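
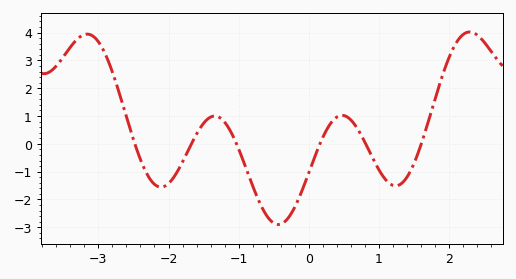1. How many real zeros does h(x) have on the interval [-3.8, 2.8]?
6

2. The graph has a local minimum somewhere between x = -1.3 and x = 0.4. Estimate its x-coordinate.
-0.435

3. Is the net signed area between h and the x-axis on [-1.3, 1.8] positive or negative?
negative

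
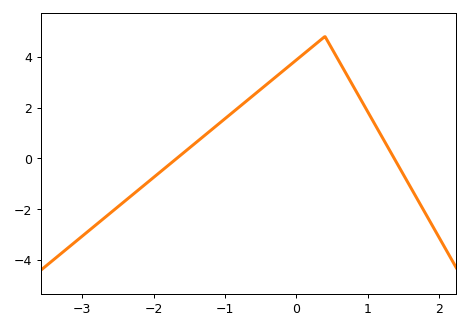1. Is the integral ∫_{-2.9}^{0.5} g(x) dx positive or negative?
positive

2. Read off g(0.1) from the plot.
4.2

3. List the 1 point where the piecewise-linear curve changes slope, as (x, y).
(0.4, 4.8)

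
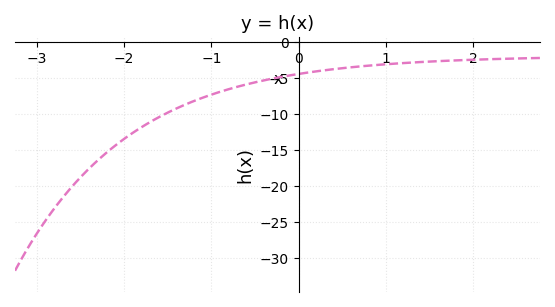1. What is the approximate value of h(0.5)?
-3.65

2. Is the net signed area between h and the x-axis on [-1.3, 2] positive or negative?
negative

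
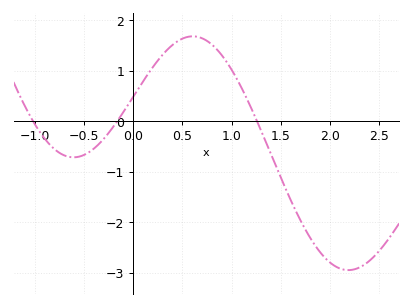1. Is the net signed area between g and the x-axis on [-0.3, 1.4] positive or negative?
positive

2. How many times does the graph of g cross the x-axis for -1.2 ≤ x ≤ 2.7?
3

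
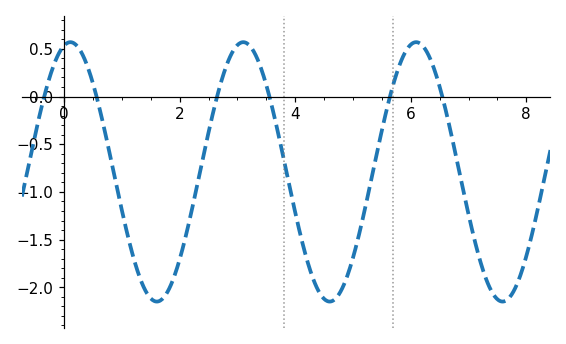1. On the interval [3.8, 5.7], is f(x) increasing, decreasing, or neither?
neither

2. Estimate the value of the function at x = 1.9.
-1.9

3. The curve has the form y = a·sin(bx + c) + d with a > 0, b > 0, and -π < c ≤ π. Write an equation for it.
y = 1.36sin(2.1x + 1.3) - 0.79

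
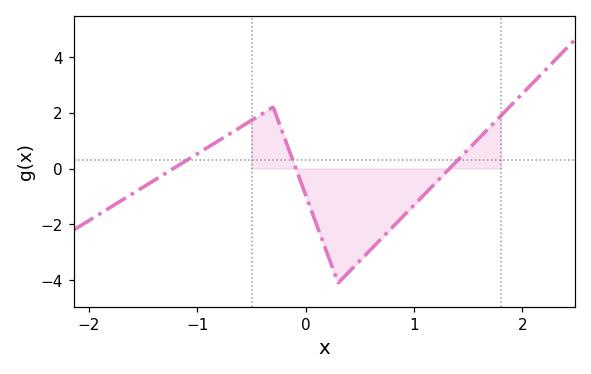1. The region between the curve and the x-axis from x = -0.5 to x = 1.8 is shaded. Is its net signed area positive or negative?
negative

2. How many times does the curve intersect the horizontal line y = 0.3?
3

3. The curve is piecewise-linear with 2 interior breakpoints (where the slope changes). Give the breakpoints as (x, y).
(-0.3, 2.2); (0.3, -4.1)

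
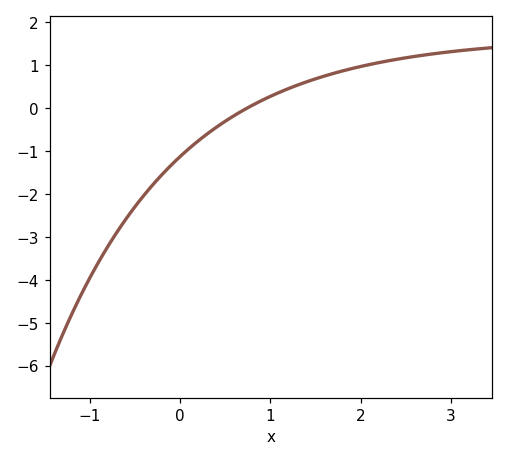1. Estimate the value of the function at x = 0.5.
-0.309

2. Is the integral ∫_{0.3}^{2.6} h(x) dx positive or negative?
positive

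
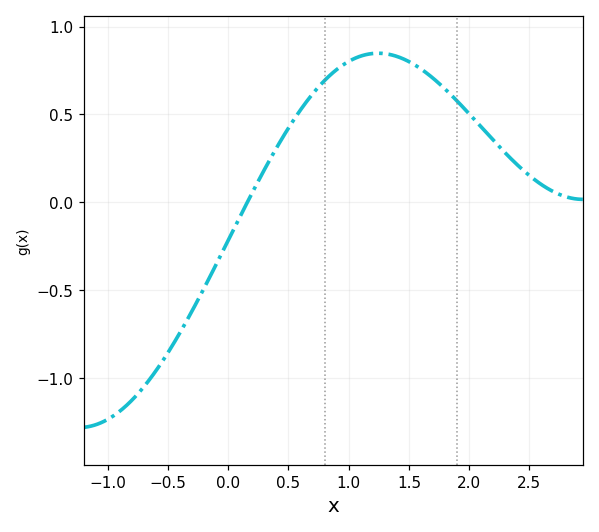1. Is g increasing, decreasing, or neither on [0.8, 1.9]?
neither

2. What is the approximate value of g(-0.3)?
-0.619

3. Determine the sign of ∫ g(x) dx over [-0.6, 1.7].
positive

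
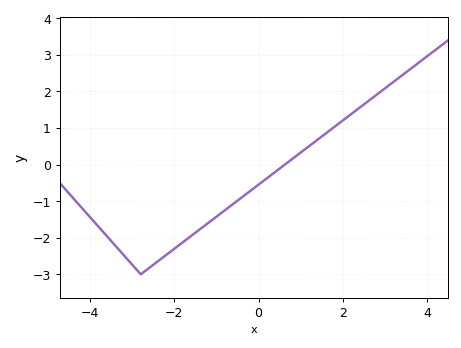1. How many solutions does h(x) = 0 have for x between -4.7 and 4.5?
1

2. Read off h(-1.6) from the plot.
-1.95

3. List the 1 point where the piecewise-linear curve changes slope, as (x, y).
(-2.8, -3)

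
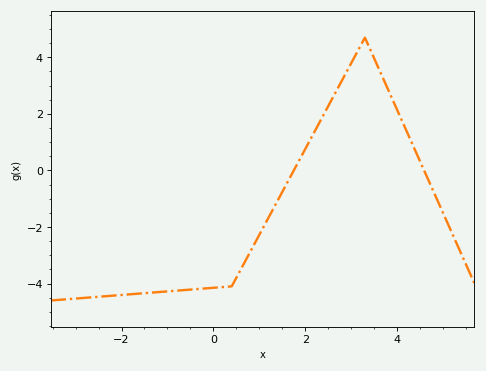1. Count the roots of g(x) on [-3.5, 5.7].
2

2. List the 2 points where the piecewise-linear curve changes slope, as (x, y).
(0.4, -4.1); (3.3, 4.7)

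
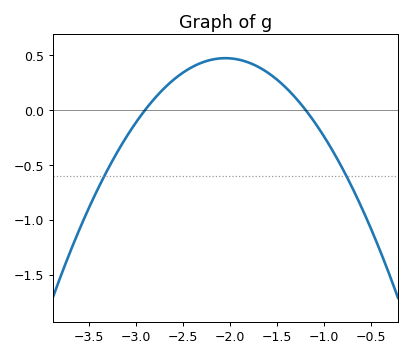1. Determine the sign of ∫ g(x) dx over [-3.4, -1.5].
positive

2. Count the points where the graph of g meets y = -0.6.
2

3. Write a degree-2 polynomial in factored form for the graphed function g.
y = -0.65(x + 2.9)(x + 1.2)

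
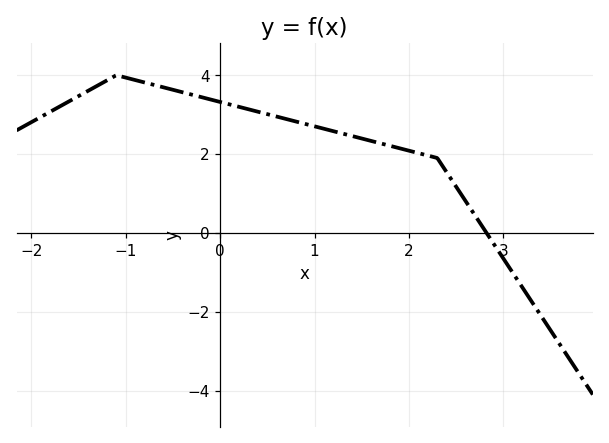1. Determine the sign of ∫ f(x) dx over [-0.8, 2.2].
positive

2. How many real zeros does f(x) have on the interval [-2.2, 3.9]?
1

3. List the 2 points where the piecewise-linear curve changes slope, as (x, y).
(-1.1, 4); (2.3, 1.9)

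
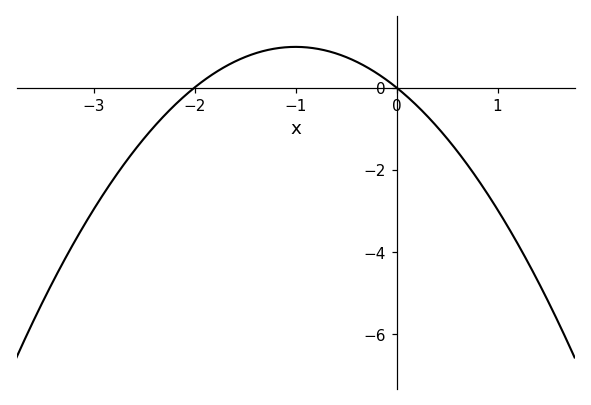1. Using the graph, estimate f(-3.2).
-3.8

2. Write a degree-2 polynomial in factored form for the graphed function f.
y = -0.99(x + 2)(x - 0)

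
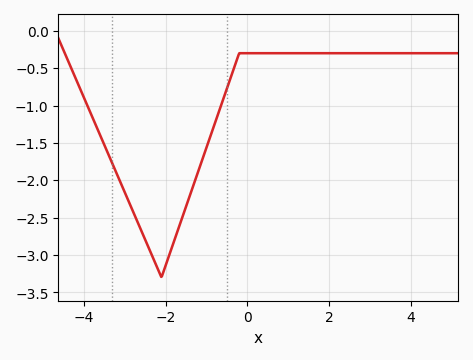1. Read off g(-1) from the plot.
-1.56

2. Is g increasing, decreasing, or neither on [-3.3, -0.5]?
neither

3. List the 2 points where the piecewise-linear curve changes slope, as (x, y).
(-2.1, -3.3); (-0.2, -0.3)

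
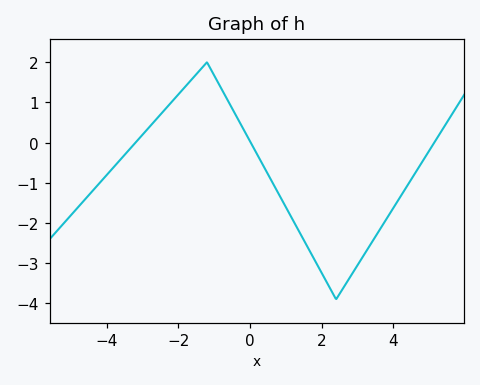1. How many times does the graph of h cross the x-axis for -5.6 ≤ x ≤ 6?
3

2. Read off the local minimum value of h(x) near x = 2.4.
-3.9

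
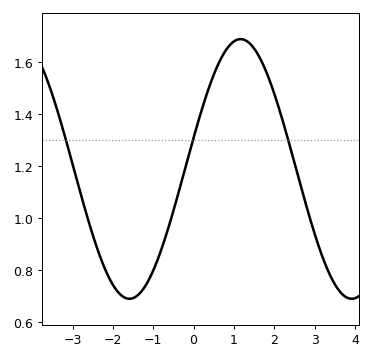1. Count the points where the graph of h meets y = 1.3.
3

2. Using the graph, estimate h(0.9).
1.66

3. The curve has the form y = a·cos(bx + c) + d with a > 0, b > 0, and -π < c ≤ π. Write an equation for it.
y = 0.5cos(1.1x - 1.3) + 1.19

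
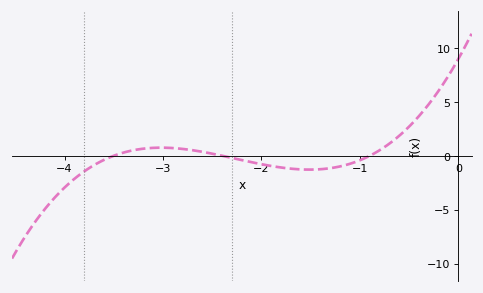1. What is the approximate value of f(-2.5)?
0.19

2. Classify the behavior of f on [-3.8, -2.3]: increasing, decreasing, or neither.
neither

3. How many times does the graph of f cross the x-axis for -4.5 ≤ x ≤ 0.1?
3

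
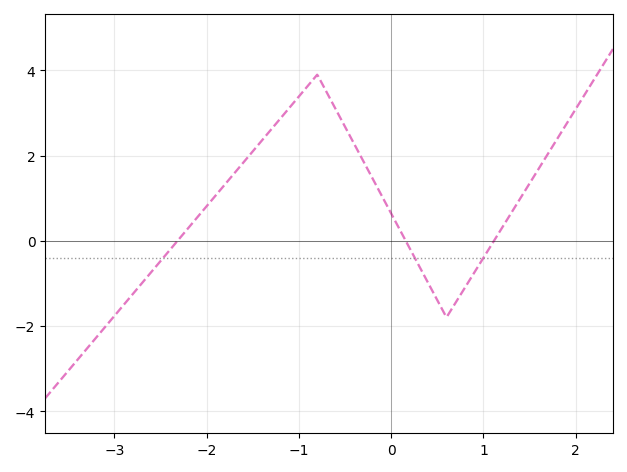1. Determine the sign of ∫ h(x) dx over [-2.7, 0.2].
positive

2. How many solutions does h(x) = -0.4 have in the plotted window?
3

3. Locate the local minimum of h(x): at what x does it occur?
0.6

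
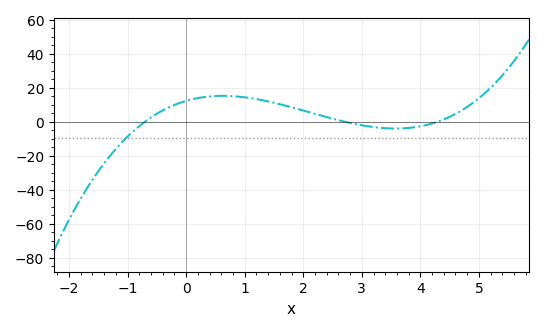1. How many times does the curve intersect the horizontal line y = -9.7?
1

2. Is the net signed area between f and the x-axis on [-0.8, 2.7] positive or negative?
positive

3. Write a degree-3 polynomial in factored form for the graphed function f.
y = 1.5(x + 0.7)(x - 2.7)(x - 4.3)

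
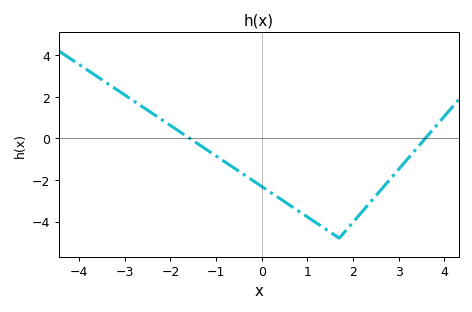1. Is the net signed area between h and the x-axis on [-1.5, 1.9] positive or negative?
negative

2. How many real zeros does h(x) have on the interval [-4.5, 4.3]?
2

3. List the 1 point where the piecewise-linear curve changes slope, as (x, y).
(1.7, -4.8)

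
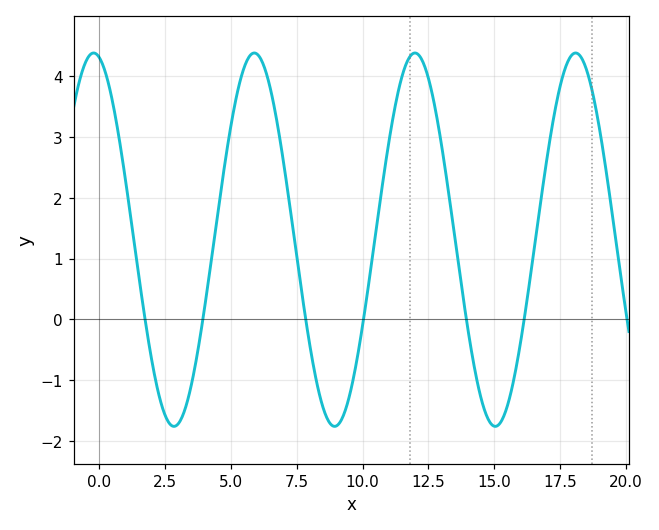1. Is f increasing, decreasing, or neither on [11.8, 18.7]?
neither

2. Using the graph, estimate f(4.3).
1.12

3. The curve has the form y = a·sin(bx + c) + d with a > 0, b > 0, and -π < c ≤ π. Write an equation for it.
y = 3.07sin(1.03x + 1.79) + 1.31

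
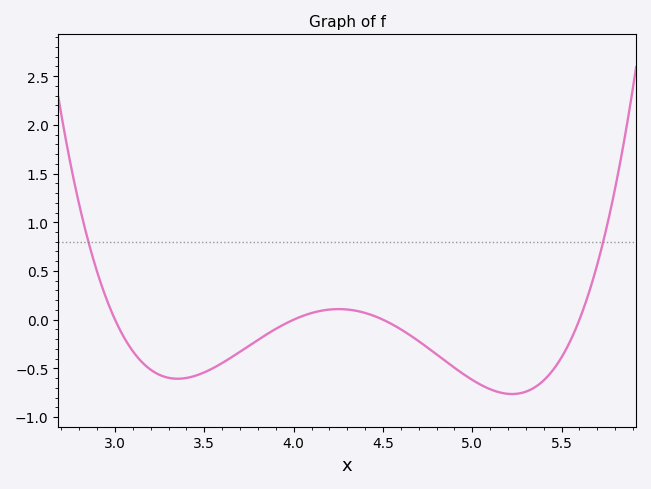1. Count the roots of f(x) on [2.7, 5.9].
4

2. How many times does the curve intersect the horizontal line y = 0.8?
2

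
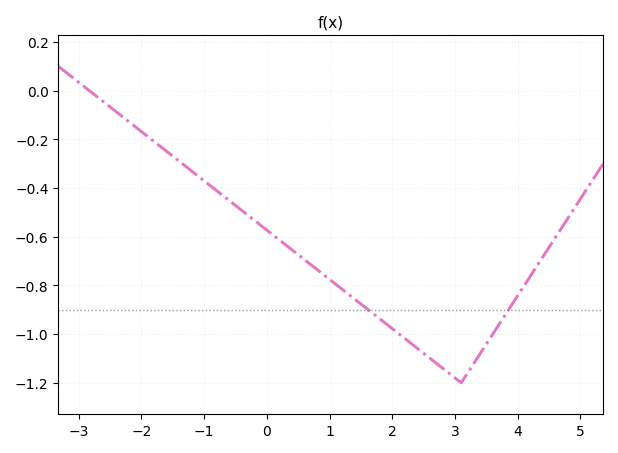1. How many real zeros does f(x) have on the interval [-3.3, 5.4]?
1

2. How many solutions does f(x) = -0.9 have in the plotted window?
2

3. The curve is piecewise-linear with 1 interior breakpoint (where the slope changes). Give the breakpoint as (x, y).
(3.1, -1.2)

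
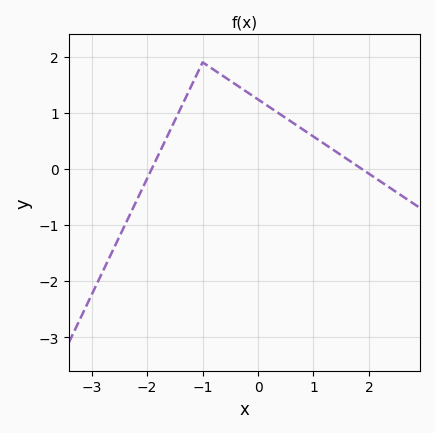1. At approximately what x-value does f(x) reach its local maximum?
-0.999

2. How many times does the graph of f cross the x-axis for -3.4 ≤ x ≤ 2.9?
2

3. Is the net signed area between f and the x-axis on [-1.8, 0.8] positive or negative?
positive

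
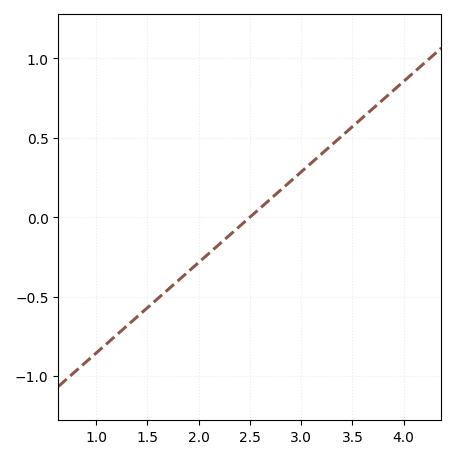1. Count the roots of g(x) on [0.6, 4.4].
1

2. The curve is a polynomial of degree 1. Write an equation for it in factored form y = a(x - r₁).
y = 0.57(x - 2.5)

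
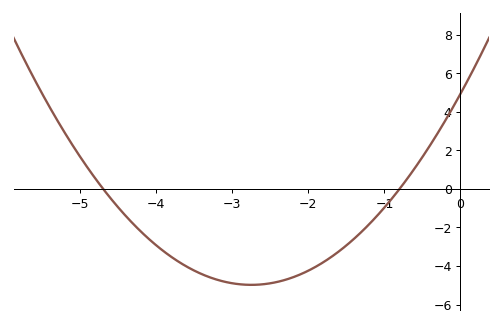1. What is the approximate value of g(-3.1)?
-4.8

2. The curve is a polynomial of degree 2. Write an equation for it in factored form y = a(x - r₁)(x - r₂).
y = 1.31(x + 4.7)(x + 0.8)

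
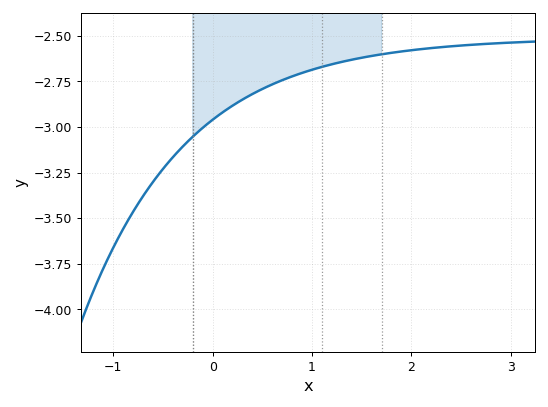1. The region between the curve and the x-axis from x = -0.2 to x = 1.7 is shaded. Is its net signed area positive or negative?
negative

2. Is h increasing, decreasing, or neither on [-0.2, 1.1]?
increasing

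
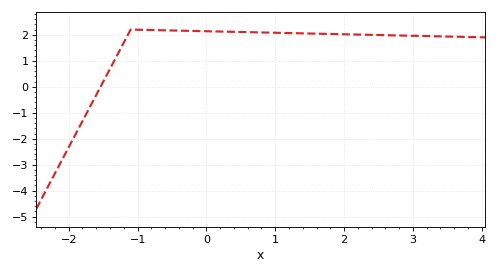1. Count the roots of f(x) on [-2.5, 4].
1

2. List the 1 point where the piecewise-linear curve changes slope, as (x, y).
(-1.1, 2.2)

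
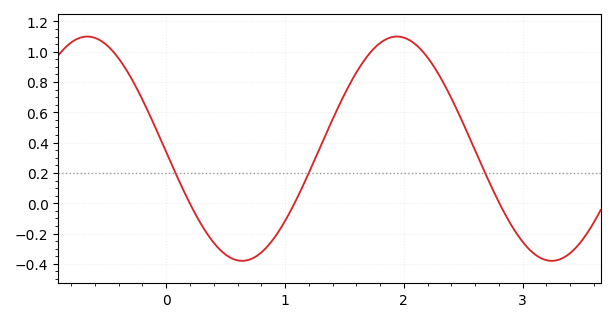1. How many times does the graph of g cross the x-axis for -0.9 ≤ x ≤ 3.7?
3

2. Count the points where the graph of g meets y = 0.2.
3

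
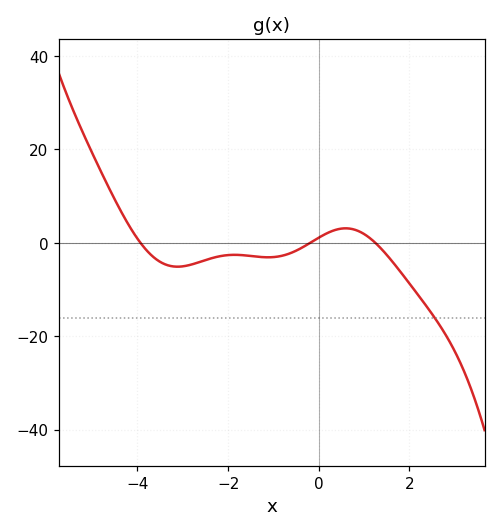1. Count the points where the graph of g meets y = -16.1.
1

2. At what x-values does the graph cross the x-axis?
-3.93, -0.189, 1.25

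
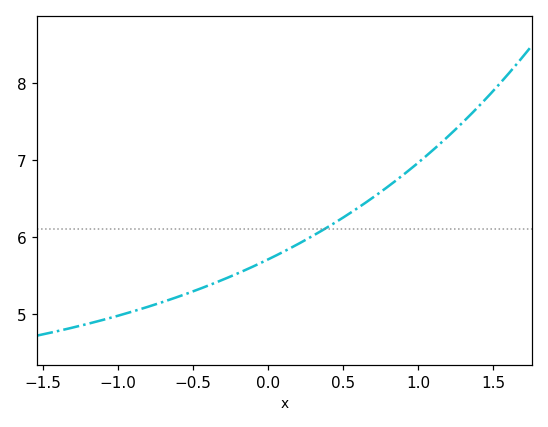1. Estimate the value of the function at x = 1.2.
7.3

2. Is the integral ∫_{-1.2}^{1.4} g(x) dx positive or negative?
positive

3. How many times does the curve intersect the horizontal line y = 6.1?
1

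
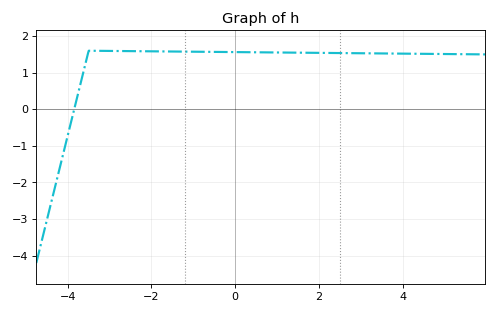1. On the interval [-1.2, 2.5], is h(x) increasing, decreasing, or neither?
decreasing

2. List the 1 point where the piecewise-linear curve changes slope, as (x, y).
(-3.5, 1.6)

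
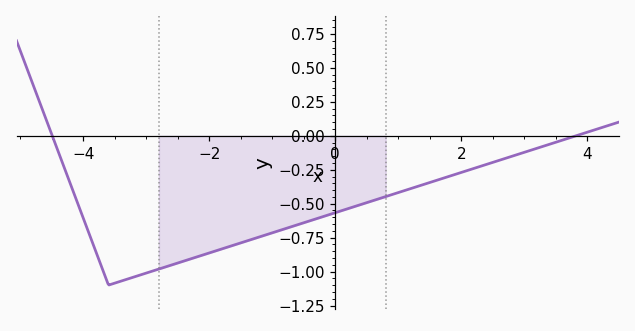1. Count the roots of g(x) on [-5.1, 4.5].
2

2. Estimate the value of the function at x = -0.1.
-0.6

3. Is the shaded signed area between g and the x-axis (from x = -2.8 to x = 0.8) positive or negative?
negative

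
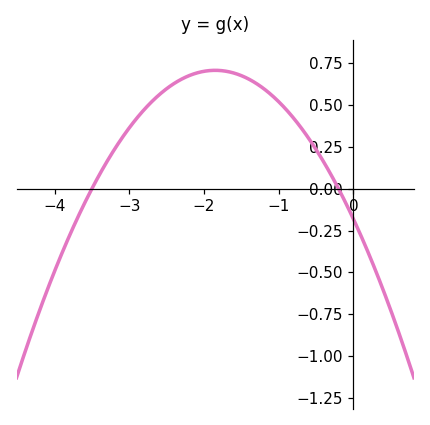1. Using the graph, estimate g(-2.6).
0.562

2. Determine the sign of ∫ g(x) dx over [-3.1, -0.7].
positive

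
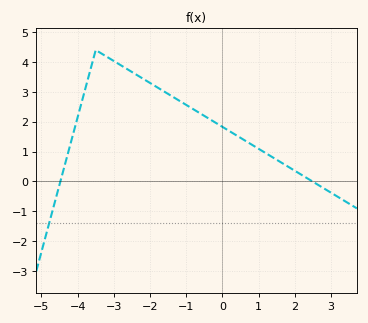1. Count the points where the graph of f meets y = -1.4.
1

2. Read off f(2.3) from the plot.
0.1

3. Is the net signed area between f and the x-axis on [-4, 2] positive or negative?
positive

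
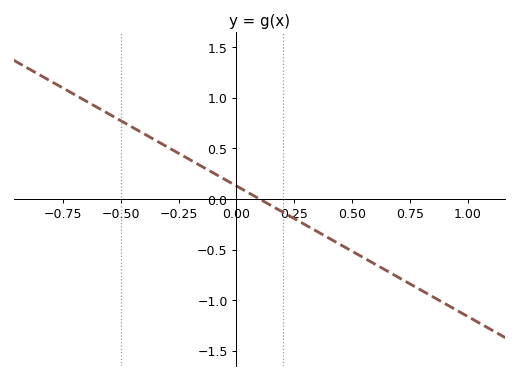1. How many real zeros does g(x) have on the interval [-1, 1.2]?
1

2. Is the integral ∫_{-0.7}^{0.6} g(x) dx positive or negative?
positive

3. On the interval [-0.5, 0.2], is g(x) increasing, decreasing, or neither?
decreasing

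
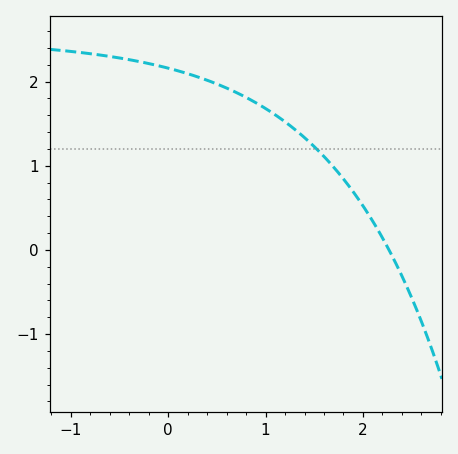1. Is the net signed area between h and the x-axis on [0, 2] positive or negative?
positive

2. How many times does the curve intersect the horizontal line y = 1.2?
1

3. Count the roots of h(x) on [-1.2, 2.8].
1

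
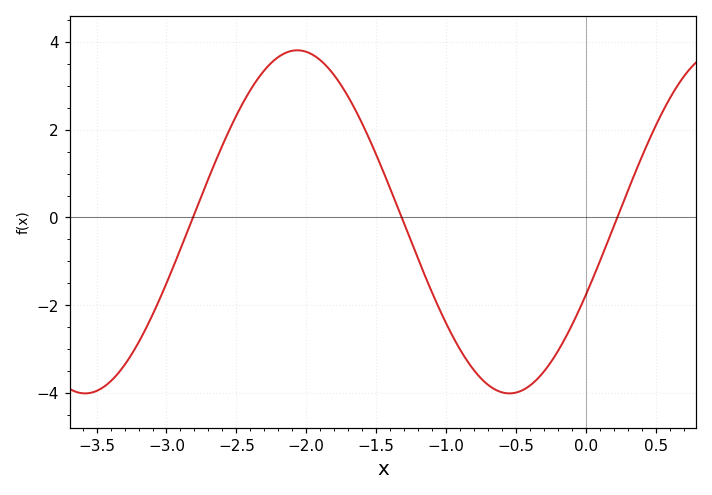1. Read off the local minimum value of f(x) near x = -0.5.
-4.01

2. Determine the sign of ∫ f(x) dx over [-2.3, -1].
positive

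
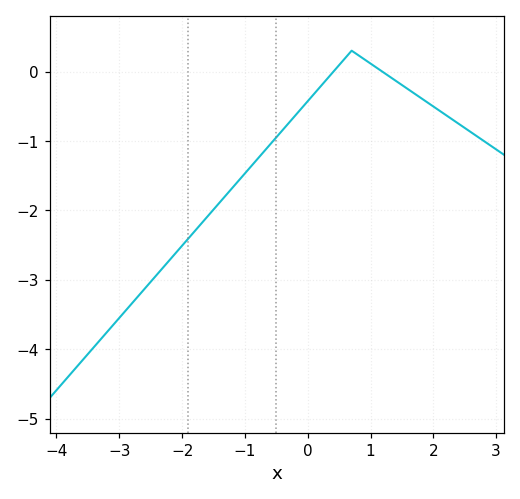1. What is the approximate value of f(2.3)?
-0.7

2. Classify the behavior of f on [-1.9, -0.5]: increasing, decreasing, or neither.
increasing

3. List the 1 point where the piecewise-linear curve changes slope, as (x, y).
(0.7, 0.3)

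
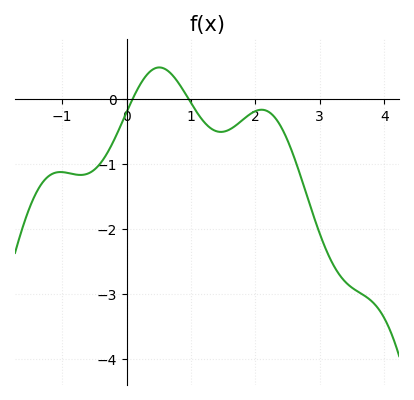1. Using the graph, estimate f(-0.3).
-0.8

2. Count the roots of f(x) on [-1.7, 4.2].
2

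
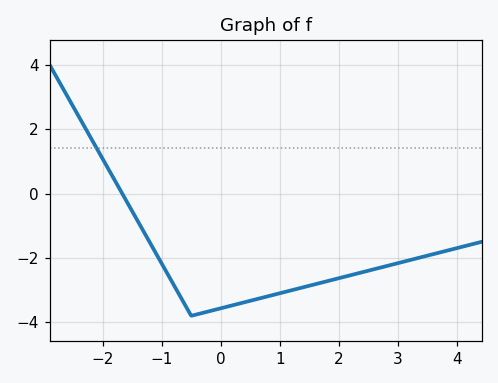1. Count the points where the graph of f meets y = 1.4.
1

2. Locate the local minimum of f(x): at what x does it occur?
-0.5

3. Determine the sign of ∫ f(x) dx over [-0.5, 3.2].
negative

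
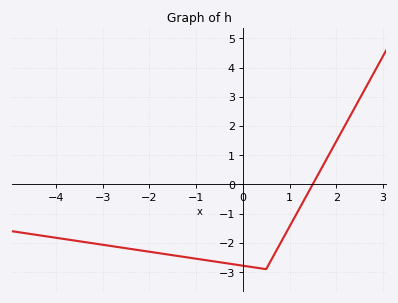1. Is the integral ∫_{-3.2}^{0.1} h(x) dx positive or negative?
negative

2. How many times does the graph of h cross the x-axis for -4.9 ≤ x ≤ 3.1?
1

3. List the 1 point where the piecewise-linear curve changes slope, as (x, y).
(0.5, -2.9)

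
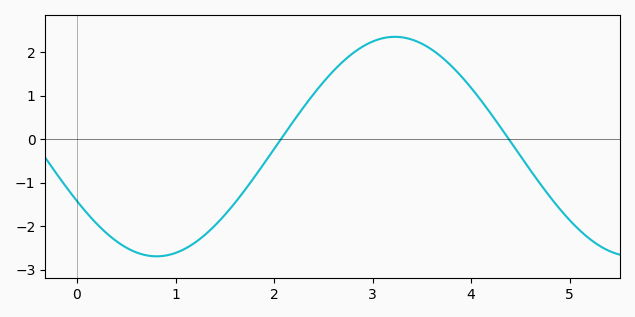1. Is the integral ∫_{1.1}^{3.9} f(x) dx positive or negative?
positive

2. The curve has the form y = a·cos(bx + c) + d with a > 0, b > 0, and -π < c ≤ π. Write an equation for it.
y = 2.52cos(1.3x + 2.09) - 0.17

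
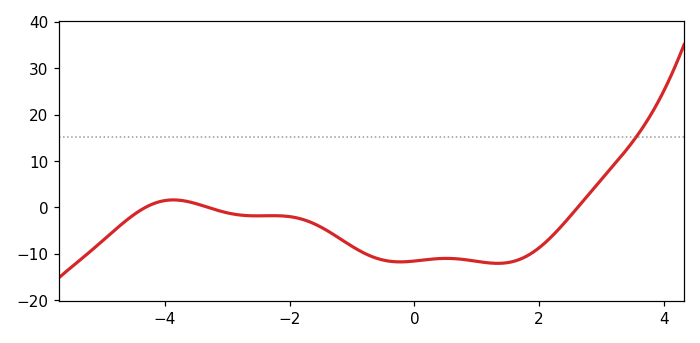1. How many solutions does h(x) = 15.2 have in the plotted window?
1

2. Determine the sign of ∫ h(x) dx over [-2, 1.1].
negative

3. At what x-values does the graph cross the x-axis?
-4.4, -3.4, 2.6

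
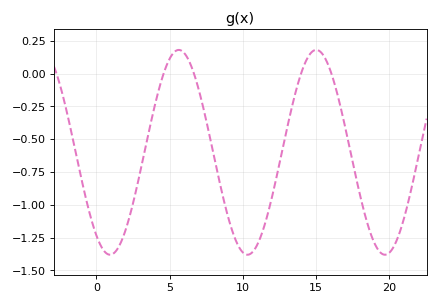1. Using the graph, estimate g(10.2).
-1.38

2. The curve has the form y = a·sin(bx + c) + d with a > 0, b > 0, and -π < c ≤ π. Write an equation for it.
y = 0.78sin(0.67x - 2.2) - 0.6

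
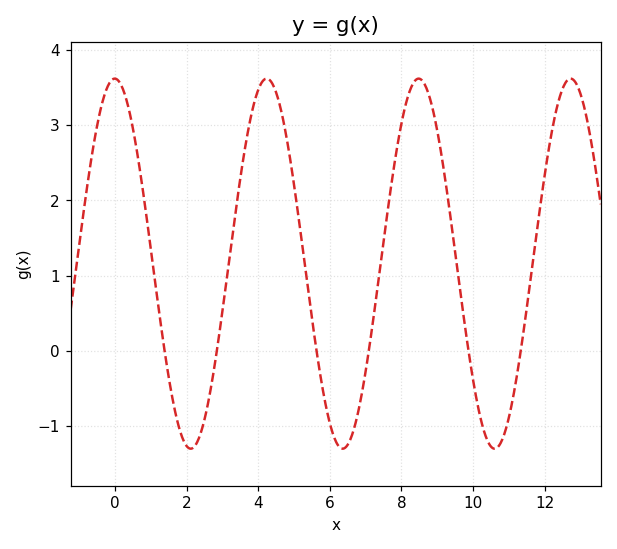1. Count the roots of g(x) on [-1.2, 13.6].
6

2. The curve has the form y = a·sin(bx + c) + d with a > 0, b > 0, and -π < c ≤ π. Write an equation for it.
y = 2.46sin(1.5x + 1.6) + 1.16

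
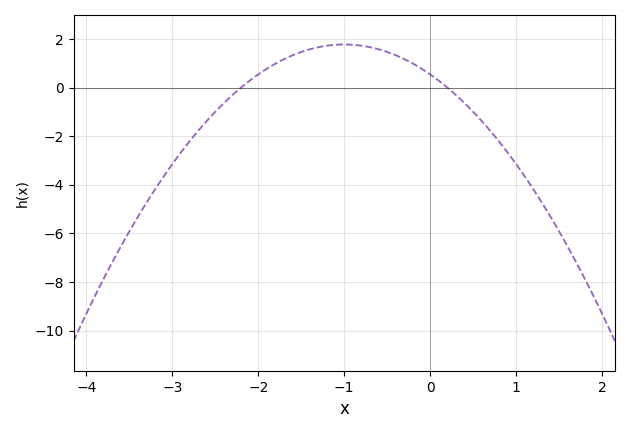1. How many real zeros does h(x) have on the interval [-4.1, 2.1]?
2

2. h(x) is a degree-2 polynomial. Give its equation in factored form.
y = -1.23(x + 2.2)(x - 0.2)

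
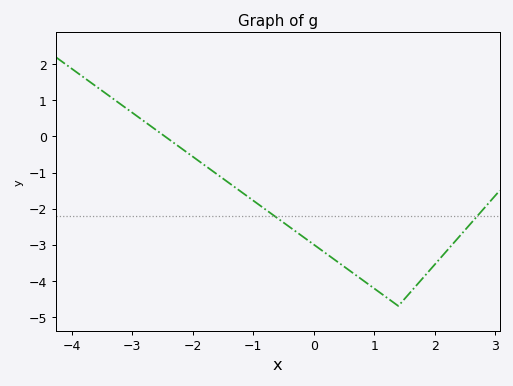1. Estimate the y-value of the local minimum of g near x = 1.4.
-4.7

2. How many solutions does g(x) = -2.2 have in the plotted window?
2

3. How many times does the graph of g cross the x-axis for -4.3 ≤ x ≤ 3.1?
1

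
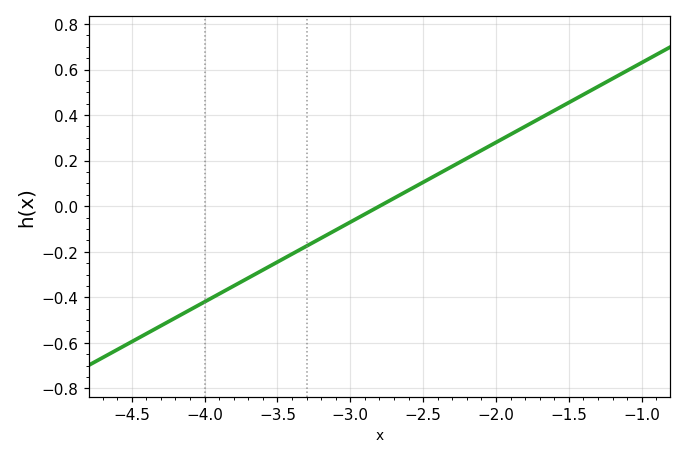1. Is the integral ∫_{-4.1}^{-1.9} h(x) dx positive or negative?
negative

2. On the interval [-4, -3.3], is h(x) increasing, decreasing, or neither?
increasing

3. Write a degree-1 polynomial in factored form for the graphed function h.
y = 0.35(x + 2.8)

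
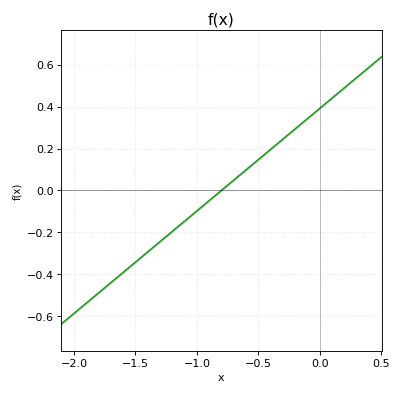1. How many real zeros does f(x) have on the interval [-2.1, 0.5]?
1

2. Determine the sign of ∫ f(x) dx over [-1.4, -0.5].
negative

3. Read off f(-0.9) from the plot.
-0.049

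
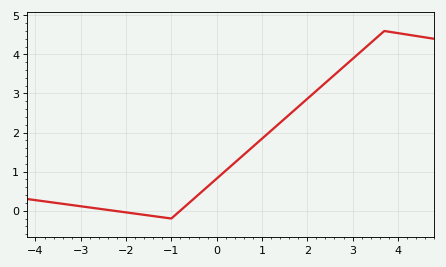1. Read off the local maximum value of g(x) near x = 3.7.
4.6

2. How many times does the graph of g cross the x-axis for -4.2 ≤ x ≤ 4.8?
2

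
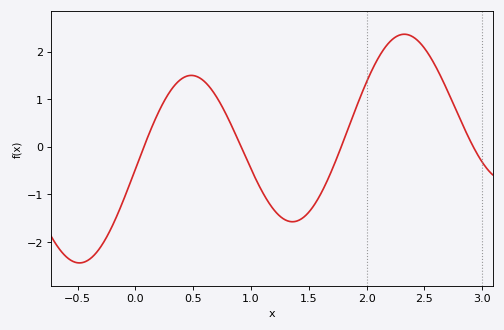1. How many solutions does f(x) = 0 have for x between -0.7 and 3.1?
4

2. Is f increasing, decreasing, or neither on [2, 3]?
neither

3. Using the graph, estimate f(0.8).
0.609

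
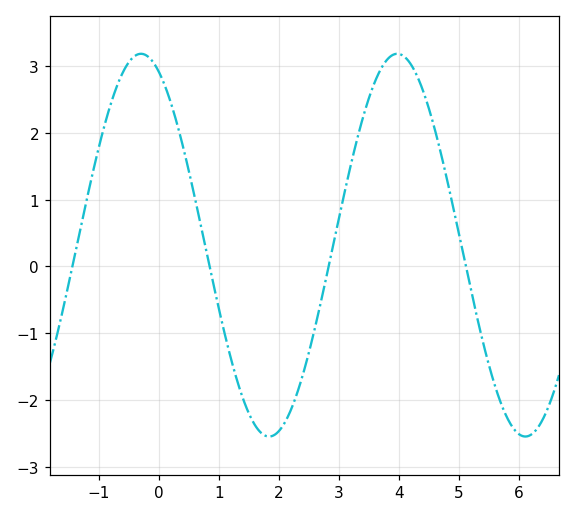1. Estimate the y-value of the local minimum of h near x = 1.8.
-2.5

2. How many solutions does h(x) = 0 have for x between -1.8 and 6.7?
4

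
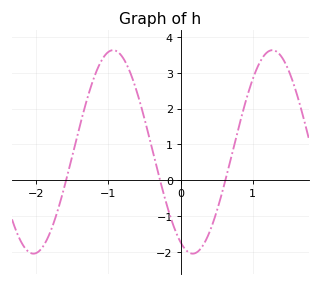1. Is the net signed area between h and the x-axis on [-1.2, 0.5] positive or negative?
positive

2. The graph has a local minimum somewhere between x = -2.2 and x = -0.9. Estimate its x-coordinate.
-2.04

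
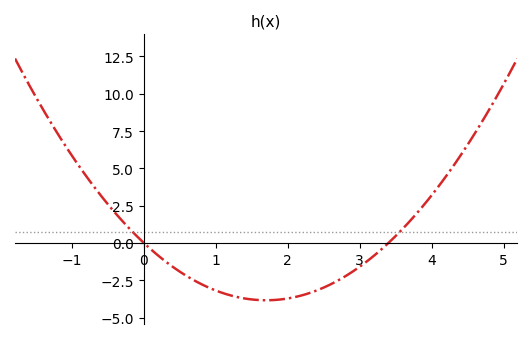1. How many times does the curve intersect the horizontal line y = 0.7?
2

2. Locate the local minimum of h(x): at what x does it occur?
1.7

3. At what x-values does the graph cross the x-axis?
0, 3.4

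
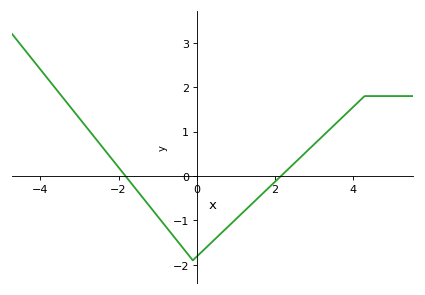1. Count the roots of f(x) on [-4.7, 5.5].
2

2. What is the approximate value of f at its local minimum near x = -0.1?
-1.9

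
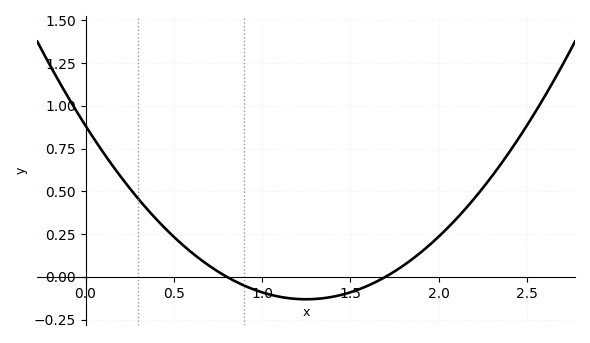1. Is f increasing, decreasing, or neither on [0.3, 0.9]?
decreasing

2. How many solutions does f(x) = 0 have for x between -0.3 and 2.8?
2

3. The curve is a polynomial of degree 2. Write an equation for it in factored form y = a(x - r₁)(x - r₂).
y = 0.65(x - 0.8)(x - 1.7)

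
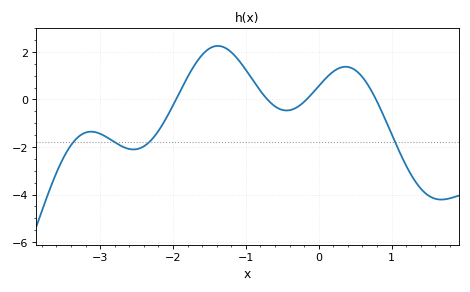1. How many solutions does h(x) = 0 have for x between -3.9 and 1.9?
4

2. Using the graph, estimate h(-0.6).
-0.292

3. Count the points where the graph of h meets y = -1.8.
4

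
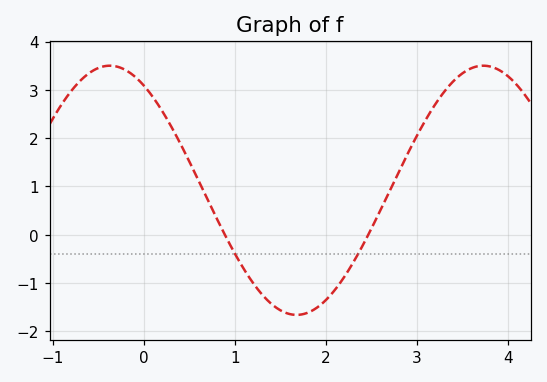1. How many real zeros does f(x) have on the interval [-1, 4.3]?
2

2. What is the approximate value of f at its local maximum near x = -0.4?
3.5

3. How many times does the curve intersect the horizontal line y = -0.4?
2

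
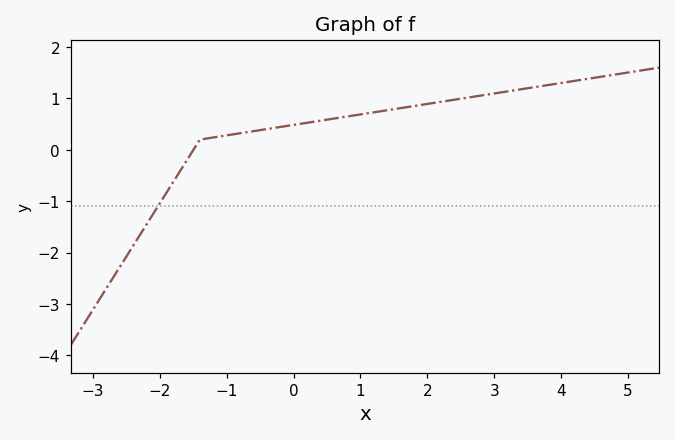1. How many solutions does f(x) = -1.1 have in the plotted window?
1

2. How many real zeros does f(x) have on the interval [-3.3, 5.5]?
1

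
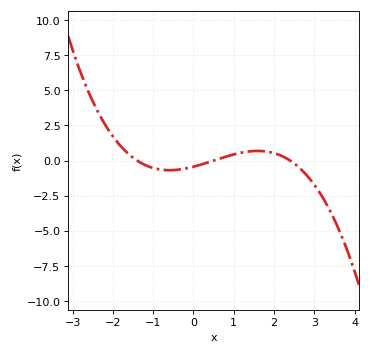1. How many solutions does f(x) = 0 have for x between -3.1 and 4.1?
3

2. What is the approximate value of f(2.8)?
-1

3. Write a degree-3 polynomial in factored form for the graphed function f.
y = -0.26(x + 1.4)(x - 0.5)(x - 2.4)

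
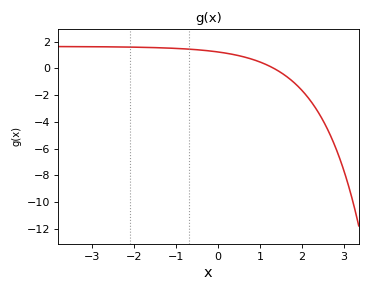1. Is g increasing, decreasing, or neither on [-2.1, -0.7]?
decreasing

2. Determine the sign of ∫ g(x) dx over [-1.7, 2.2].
positive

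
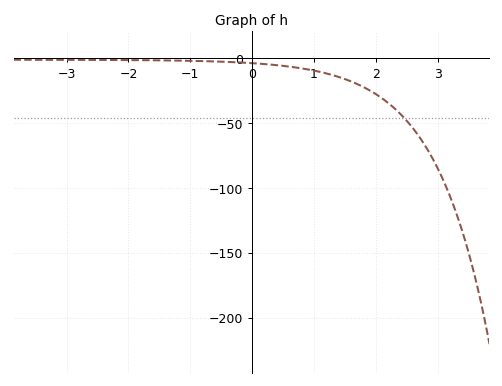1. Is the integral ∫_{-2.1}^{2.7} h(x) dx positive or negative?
negative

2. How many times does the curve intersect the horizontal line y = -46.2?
1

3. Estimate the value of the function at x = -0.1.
-5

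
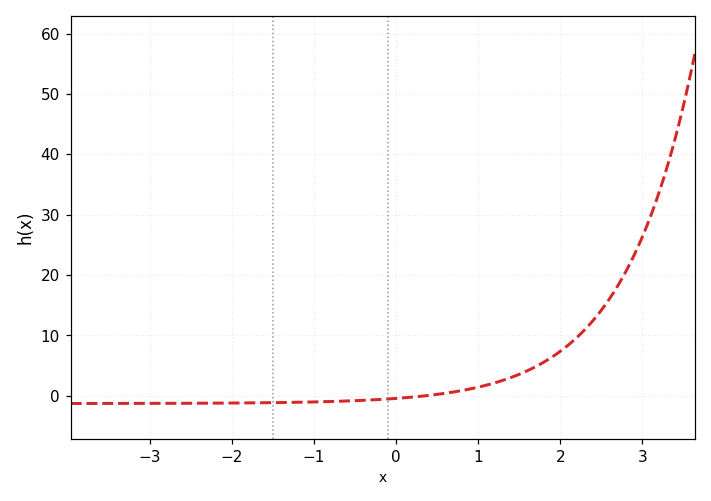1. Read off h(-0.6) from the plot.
-0.856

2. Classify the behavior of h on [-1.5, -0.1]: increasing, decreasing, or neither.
increasing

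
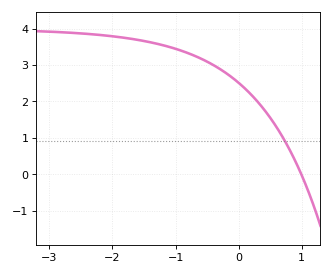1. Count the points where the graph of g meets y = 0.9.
1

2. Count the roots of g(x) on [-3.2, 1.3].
1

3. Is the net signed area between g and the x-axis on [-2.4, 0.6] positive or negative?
positive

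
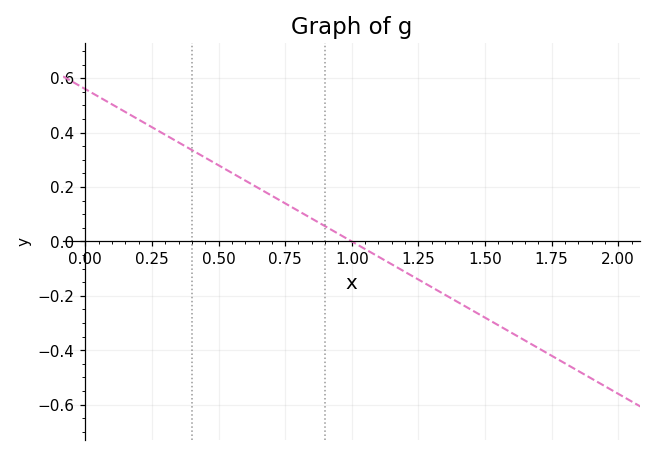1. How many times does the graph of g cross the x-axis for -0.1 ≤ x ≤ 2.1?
1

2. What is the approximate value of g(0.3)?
0.392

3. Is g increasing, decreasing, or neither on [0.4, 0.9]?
decreasing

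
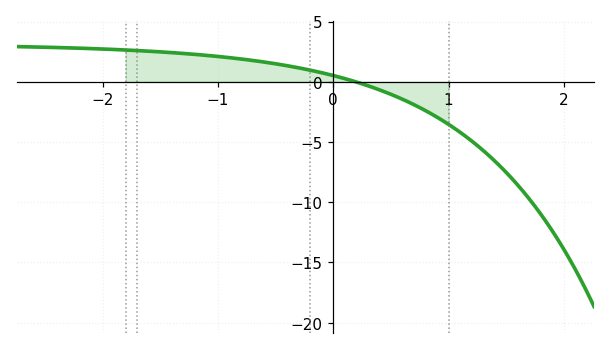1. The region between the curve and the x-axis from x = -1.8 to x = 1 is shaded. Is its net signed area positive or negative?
positive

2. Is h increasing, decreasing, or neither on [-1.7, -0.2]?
decreasing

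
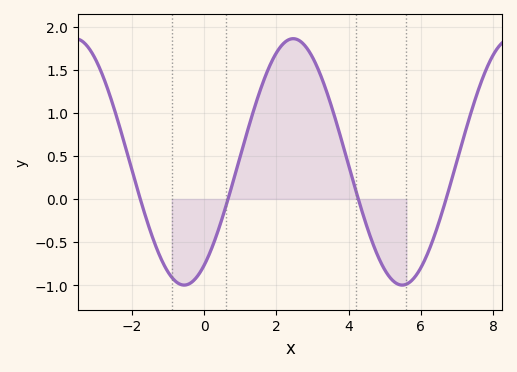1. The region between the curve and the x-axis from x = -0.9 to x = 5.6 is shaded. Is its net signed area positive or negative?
positive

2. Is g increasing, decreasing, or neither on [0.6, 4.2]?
neither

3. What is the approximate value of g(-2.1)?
0.5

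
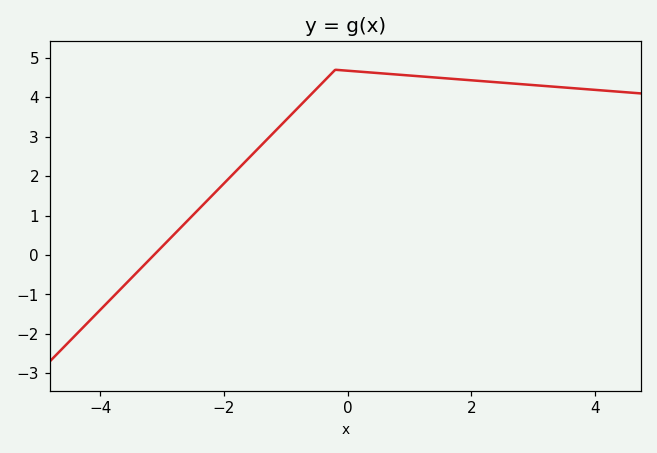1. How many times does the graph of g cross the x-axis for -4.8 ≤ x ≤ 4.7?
1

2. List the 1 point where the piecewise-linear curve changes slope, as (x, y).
(-0.2, 4.7)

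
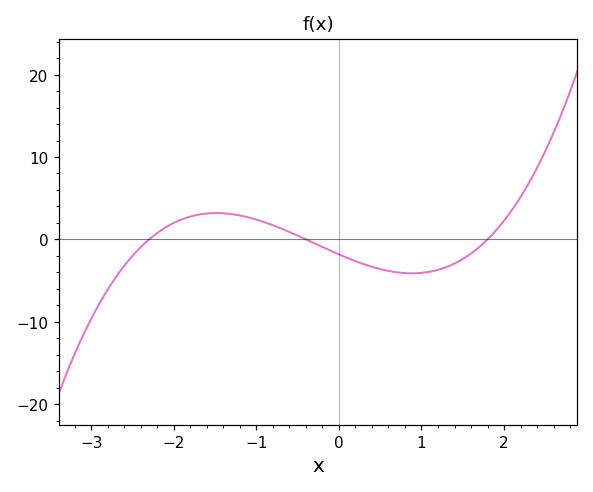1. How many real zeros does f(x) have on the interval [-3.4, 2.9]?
3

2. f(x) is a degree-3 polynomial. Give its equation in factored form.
y = 1.1(x + 2.3)(x + 0.4)(x - 1.8)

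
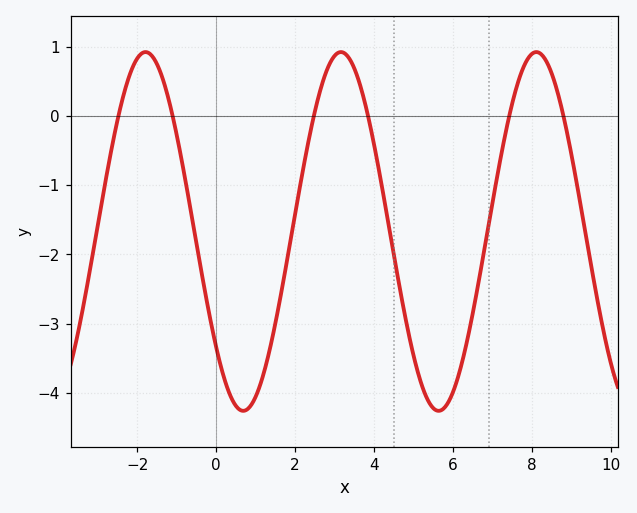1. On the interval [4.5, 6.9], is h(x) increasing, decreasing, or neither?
neither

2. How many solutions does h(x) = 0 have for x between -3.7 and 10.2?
6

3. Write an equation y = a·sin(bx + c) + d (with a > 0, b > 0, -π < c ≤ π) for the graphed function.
y = 2.59sin(1.27x - 2.44) - 1.67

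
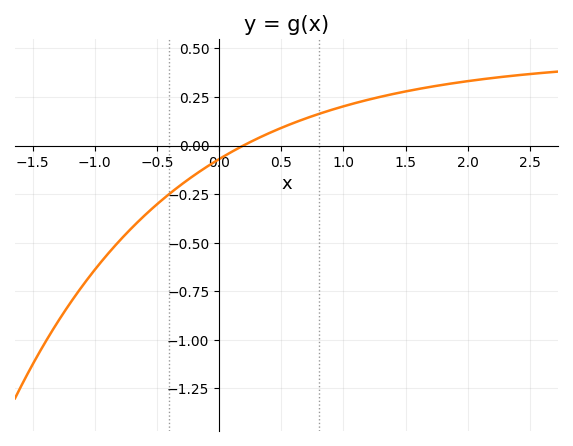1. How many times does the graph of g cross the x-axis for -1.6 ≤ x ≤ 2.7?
1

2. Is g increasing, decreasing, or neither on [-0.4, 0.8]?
increasing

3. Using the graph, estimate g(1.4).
0.26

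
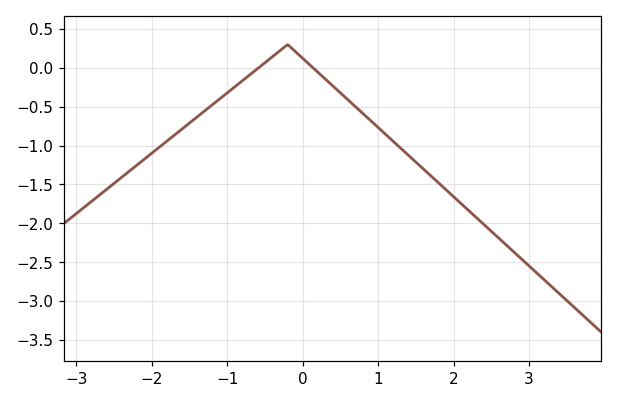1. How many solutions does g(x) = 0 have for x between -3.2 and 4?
2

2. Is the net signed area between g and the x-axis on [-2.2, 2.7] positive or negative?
negative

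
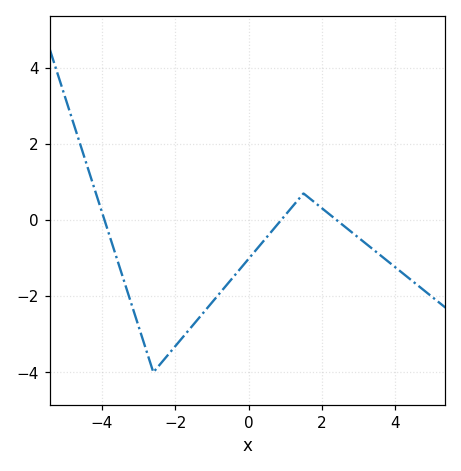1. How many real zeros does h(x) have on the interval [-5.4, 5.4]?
3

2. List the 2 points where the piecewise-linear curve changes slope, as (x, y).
(-2.6, -4); (1.5, 0.7)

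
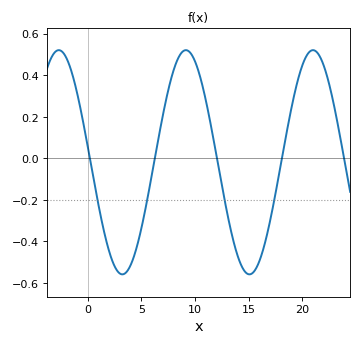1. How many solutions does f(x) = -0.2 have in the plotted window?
4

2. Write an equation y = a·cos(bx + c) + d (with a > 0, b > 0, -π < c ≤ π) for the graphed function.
y = 0.54cos(0.53x + 1.43) - 0.02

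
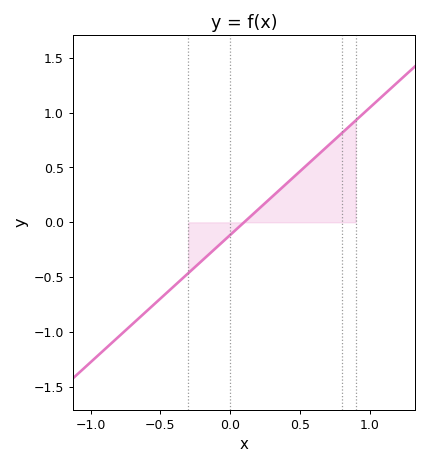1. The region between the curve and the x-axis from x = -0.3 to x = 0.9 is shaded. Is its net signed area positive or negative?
positive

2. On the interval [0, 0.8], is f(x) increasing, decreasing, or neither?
increasing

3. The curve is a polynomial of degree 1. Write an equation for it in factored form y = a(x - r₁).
y = 1.16(x - 0.1)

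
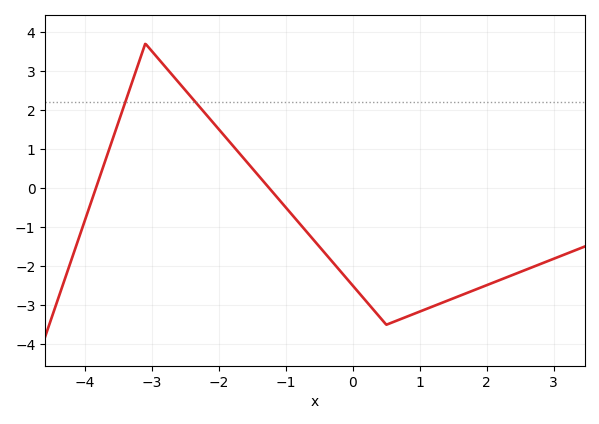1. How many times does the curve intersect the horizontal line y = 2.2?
2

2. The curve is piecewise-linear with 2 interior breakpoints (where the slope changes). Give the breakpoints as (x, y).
(-3.1, 3.7); (0.5, -3.5)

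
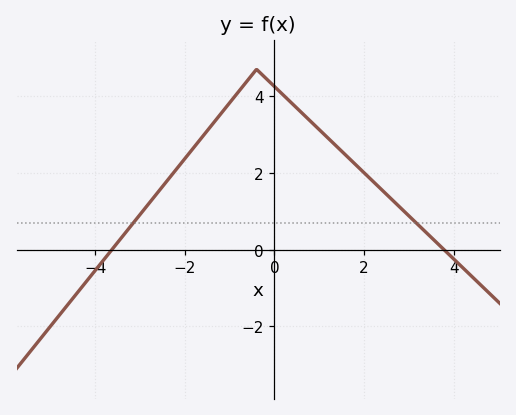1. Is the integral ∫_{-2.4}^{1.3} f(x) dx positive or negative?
positive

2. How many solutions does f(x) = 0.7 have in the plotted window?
2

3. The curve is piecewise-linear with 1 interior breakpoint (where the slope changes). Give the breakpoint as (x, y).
(-0.4, 4.7)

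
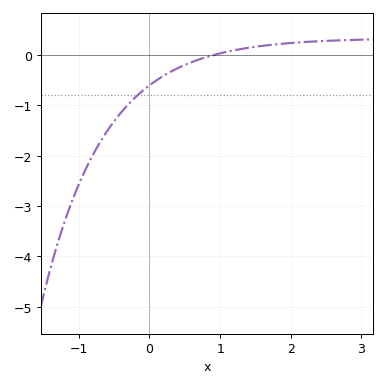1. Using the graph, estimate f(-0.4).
-1.1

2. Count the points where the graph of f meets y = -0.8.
1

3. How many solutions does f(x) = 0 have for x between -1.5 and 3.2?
1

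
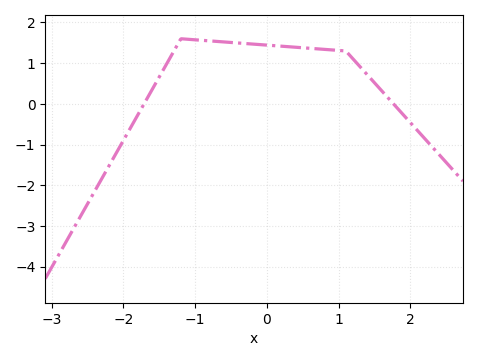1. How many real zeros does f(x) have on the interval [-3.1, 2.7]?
2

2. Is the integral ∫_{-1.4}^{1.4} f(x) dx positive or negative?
positive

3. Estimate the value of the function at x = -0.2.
1.47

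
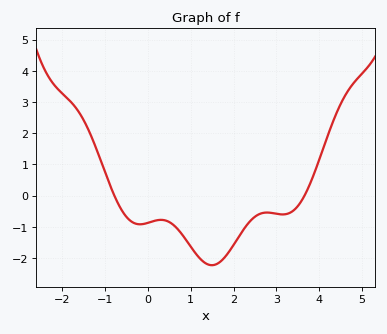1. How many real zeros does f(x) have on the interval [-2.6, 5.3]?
2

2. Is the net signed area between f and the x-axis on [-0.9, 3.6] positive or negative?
negative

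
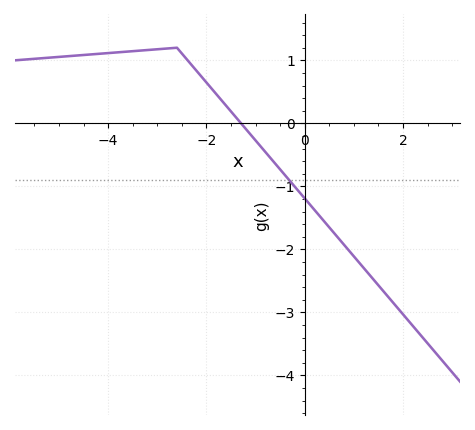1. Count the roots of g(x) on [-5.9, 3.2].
1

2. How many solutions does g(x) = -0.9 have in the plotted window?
1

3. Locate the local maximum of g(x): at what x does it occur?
-2.6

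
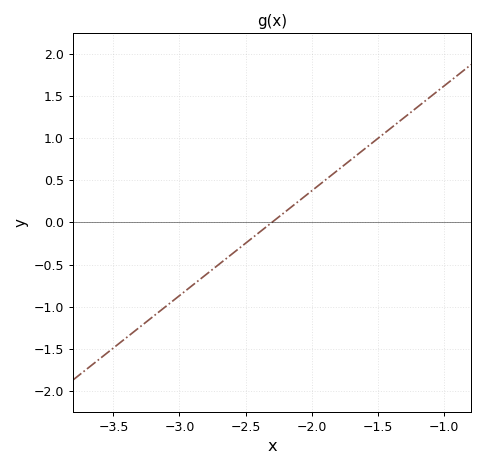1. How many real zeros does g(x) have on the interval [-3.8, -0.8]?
1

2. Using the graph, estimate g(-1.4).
1.1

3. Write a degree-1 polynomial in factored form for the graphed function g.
y = 1.24(x + 2.3)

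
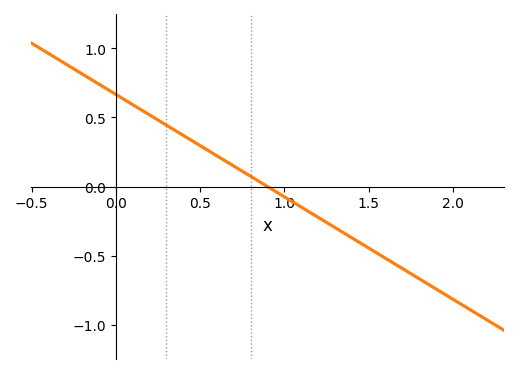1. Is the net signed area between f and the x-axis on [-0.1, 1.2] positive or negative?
positive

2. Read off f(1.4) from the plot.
-0.37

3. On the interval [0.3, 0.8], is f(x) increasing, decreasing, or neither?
decreasing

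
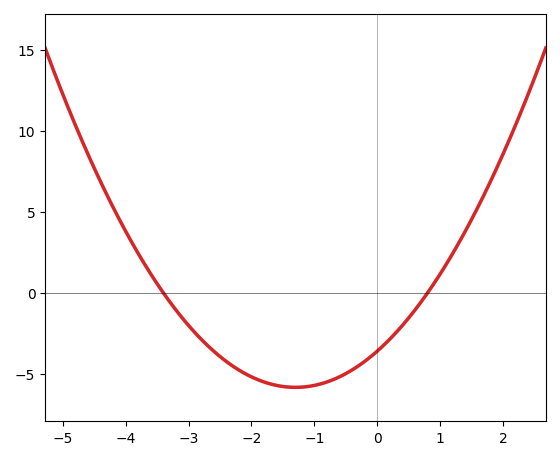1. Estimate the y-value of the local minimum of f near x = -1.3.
-5.82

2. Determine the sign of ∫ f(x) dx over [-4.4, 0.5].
negative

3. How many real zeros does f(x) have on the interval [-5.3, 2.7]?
2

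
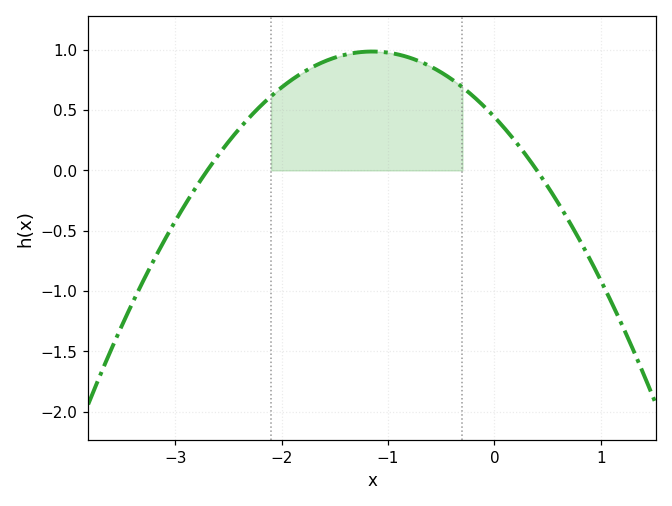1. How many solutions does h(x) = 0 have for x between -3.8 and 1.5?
2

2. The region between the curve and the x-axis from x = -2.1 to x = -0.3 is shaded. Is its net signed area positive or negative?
positive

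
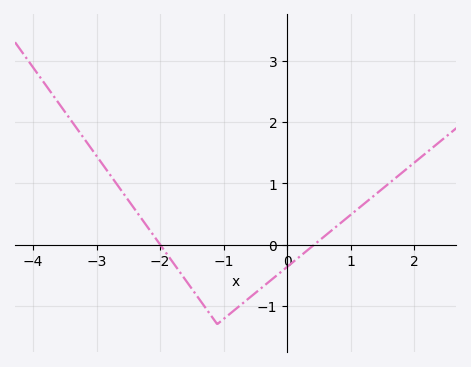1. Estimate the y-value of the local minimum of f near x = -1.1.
-1.3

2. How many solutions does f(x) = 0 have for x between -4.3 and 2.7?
2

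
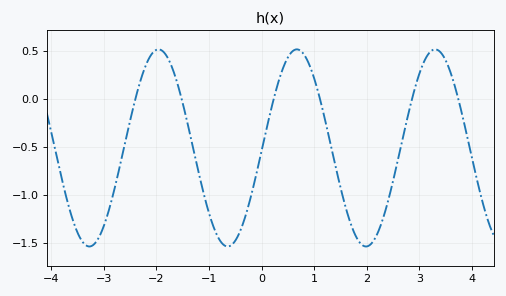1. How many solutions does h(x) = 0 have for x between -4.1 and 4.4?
6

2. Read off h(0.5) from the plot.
0.45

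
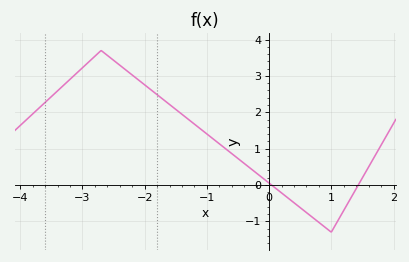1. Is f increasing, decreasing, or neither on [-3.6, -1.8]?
neither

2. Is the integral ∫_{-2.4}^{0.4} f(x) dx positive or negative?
positive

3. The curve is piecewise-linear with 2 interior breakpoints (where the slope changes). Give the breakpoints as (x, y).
(-2.7, 3.7); (1, -1.3)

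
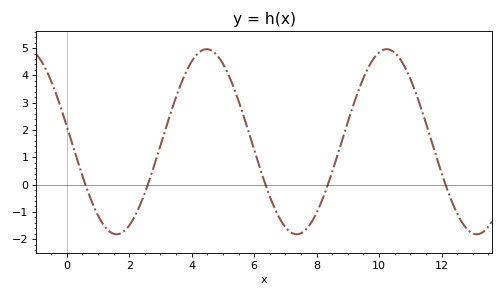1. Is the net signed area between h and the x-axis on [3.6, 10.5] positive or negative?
positive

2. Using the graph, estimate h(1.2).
-1.51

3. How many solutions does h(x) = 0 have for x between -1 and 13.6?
5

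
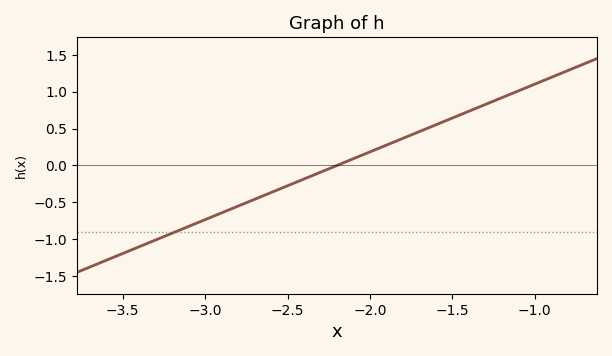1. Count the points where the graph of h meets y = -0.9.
1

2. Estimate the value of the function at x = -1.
1.1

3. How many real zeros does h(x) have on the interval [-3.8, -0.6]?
1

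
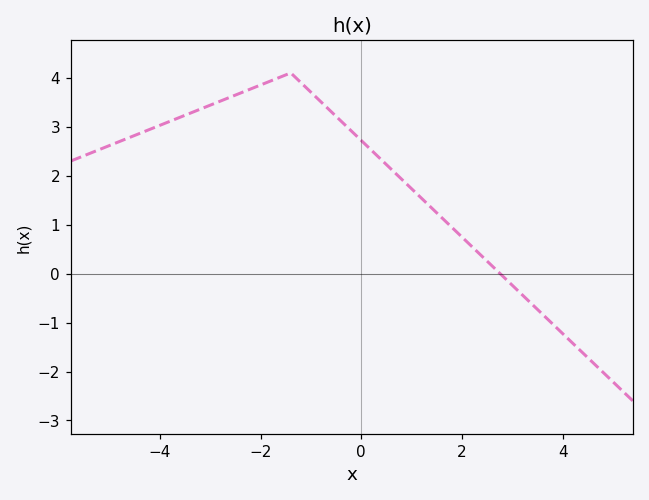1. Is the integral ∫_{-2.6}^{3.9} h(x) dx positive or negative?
positive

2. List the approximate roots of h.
2.8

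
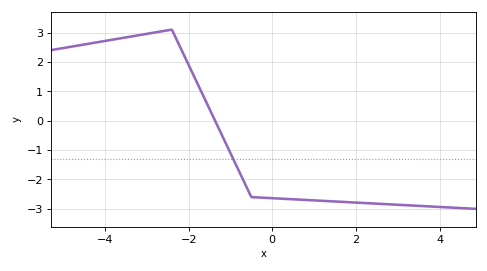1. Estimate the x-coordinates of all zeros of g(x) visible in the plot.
-1.4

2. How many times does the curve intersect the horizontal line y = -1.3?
1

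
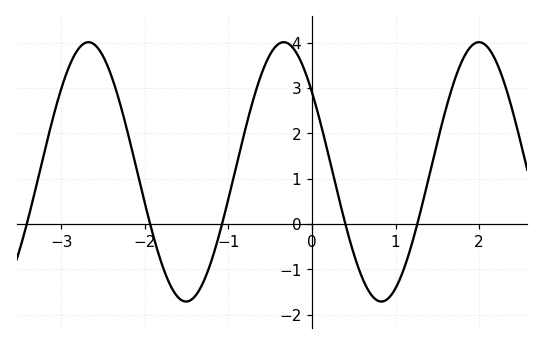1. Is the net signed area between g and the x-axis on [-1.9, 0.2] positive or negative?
positive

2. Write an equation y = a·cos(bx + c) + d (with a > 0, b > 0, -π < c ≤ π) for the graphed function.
y = 2.86cos(2.69x + 0.91) + 1.15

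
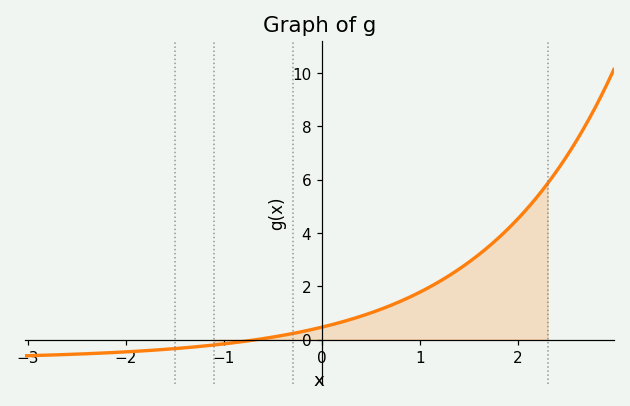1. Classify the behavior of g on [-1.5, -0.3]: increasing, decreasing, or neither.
increasing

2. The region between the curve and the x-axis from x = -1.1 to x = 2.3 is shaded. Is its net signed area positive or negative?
positive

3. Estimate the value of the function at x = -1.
-0.2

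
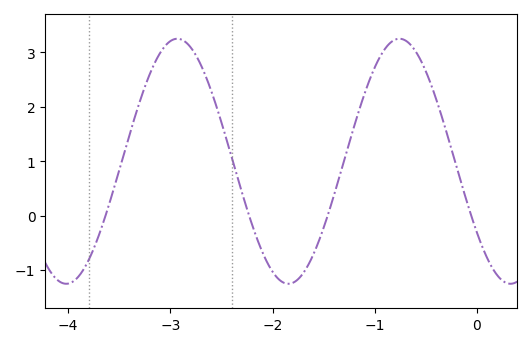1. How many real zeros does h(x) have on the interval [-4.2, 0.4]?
4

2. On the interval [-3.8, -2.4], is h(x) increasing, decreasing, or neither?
neither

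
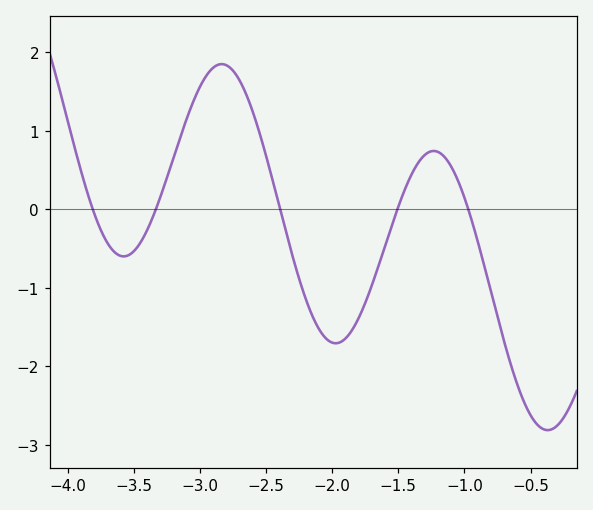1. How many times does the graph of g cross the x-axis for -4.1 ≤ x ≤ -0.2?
5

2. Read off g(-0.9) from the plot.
-0.4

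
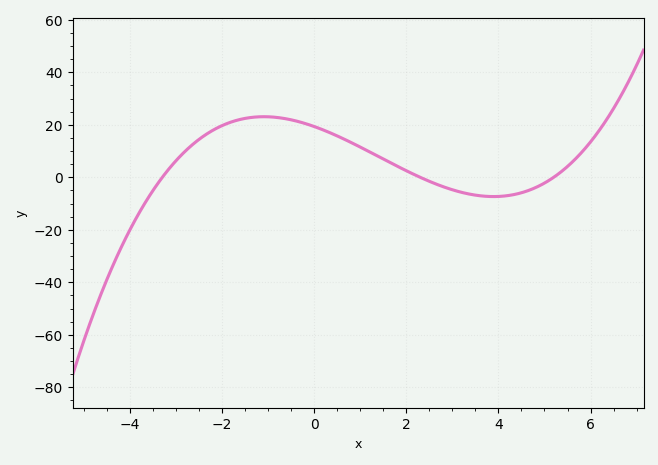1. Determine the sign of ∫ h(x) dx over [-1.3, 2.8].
positive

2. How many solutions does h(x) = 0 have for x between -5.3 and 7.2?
3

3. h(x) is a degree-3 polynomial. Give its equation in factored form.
y = 0.49(x + 3.3)(x - 2.3)(x - 5.2)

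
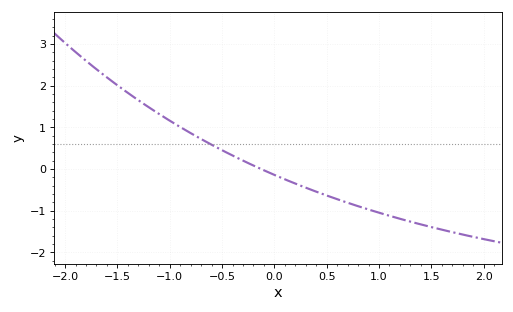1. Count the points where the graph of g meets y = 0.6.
1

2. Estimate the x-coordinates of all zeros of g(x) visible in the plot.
-0.127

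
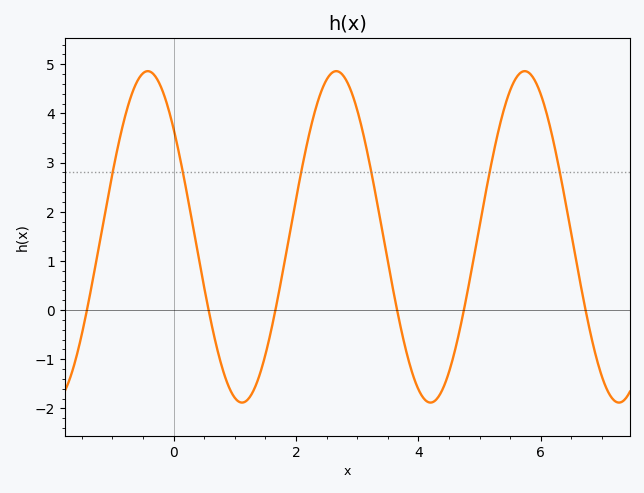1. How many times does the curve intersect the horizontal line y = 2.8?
6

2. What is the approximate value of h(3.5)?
0.997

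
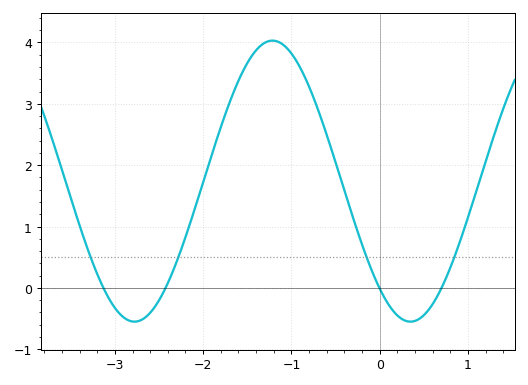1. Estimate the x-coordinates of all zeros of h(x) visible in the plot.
-3.1, -2.4, 0, 0.7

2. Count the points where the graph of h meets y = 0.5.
4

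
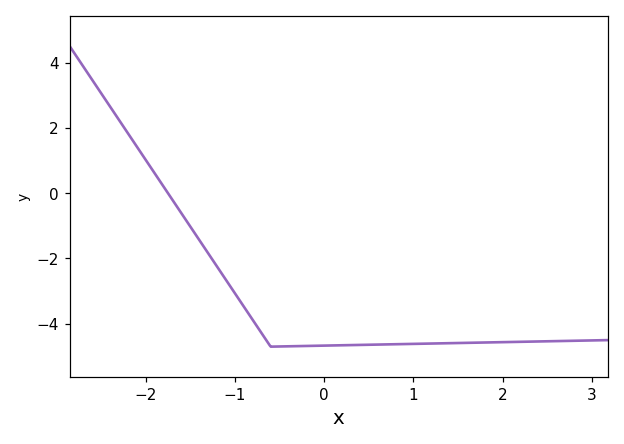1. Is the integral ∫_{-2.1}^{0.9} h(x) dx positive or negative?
negative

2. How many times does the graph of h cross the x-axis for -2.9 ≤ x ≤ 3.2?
1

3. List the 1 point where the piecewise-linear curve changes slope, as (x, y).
(-0.6, -4.7)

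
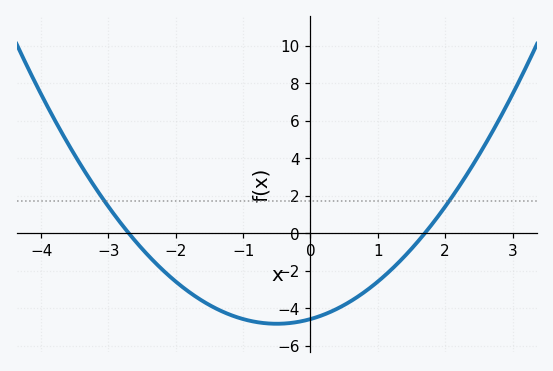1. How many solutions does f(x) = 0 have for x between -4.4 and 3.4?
2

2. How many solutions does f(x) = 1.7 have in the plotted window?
2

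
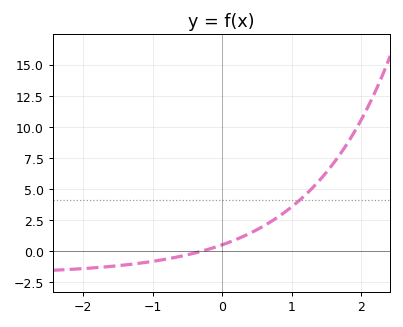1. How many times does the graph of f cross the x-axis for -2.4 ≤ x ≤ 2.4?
1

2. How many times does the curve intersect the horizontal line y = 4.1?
1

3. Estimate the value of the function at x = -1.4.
-1.2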